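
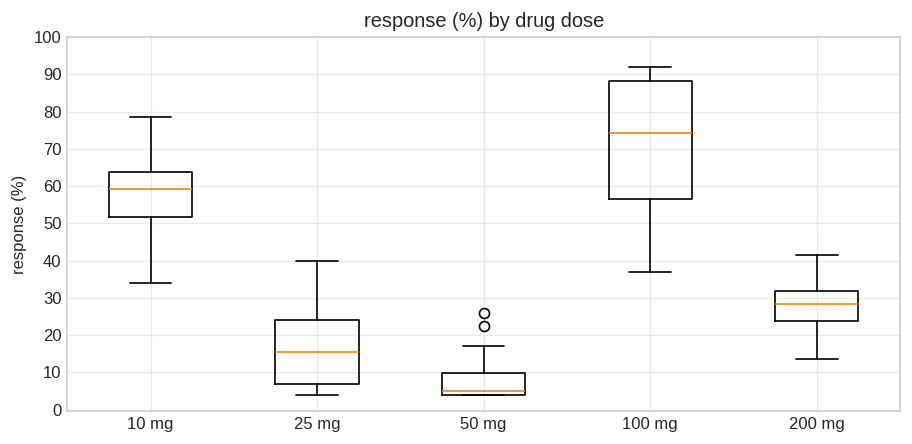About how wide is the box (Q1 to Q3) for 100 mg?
≈ 30

Q3 ≈ 90, Q1 ≈ 60; IQR ≈ 30.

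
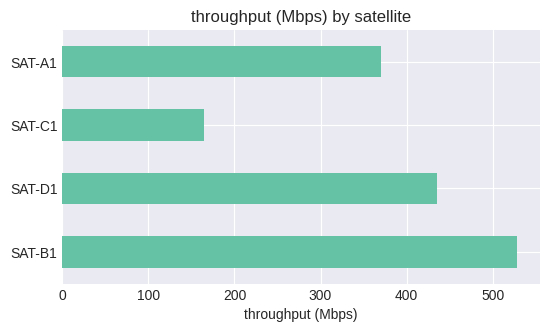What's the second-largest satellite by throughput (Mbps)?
Top 3: SAT-B1 ≈ 550, SAT-D1 ≈ 450, SAT-A1 ≈ 350.

SAT-D1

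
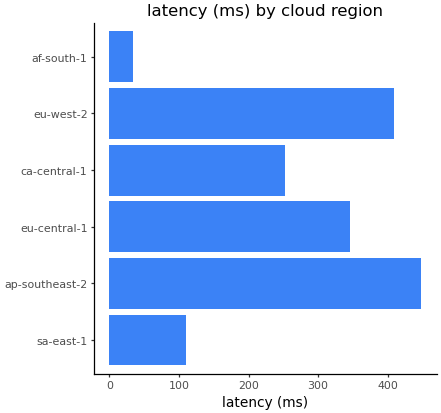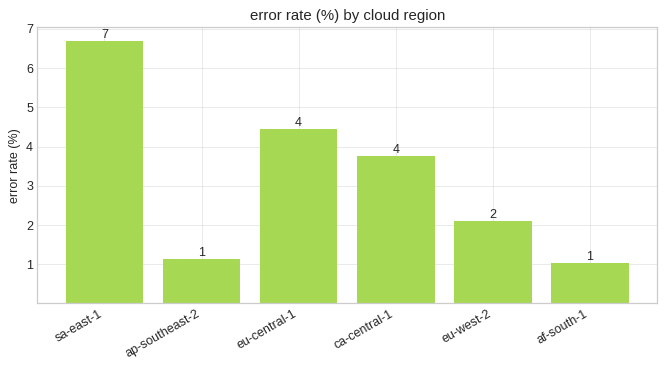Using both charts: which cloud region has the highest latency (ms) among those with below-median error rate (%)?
ap-southeast-2

Chart 2 median error rate (%) ≈ 3; below-median cloud regions: ap-southeast-2, eu-west-2, af-south-1. Among those, ap-southeast-2 has the highest latency (ms) (≈ 450).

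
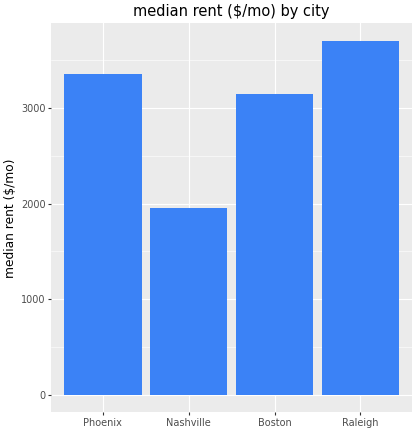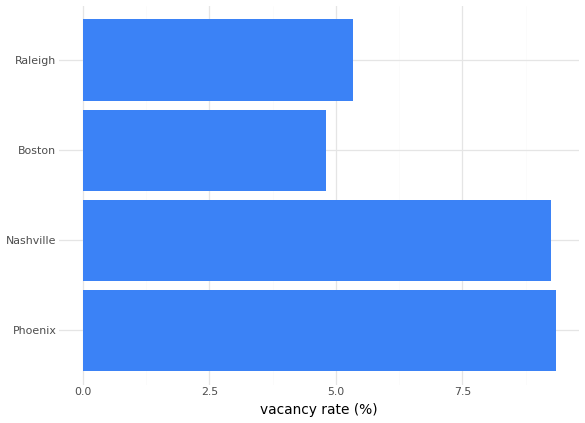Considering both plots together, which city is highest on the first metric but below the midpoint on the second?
Chart 2 median vacancy rate (%) ≈ 7; below-median cities: Boston, Raleigh. Among those, Raleigh has the highest median rent ($/mo) (≈ 3500).

Raleigh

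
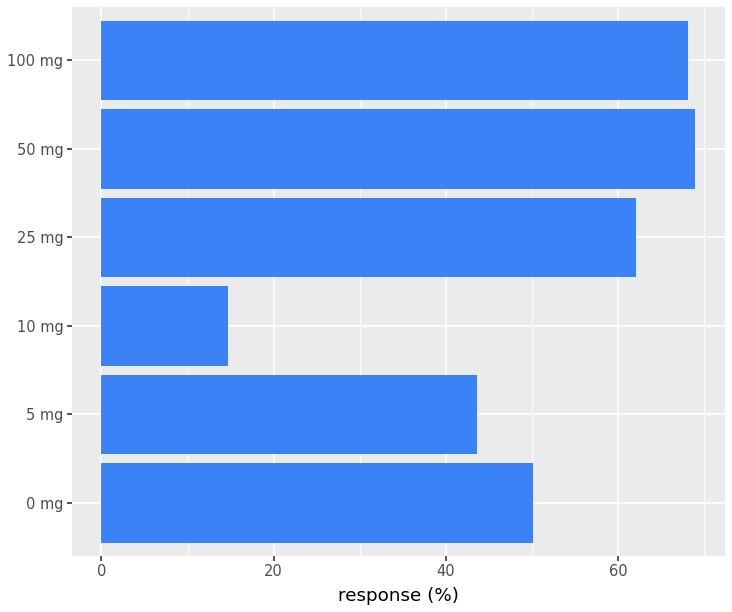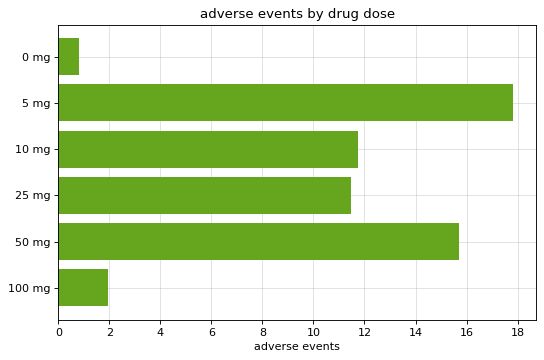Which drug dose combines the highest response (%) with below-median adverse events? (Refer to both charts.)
100 mg

Chart 2 median adverse events ≈ 12; below-median drug doses: 0 mg, 25 mg, 100 mg. Among those, 100 mg has the highest response (%) (≈ 70).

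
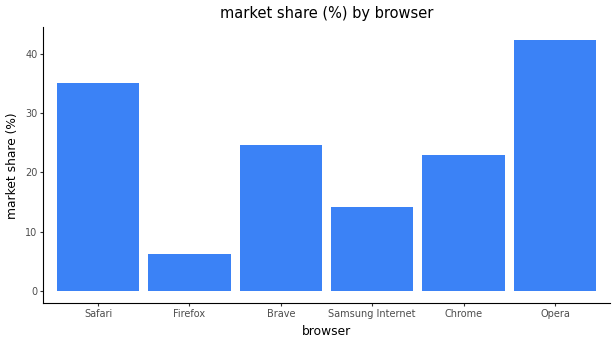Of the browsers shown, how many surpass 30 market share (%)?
2

Above 30: Safari, Opera.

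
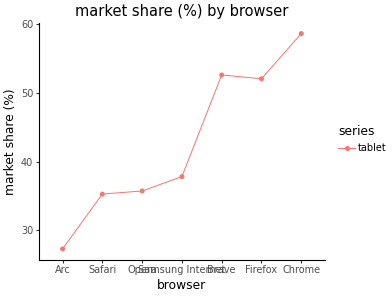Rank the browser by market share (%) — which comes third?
Firefox

Top 4: Chrome ≈ 60, Brave ≈ 55, Firefox ≈ 50, Samsung Internet ≈ 40.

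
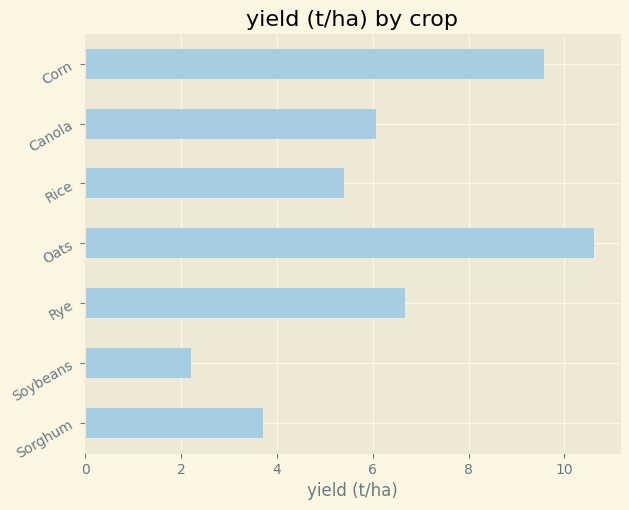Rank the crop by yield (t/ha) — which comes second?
Top 3: Oats ≈ 11, Corn ≈ 10, Rye ≈ 7.

Corn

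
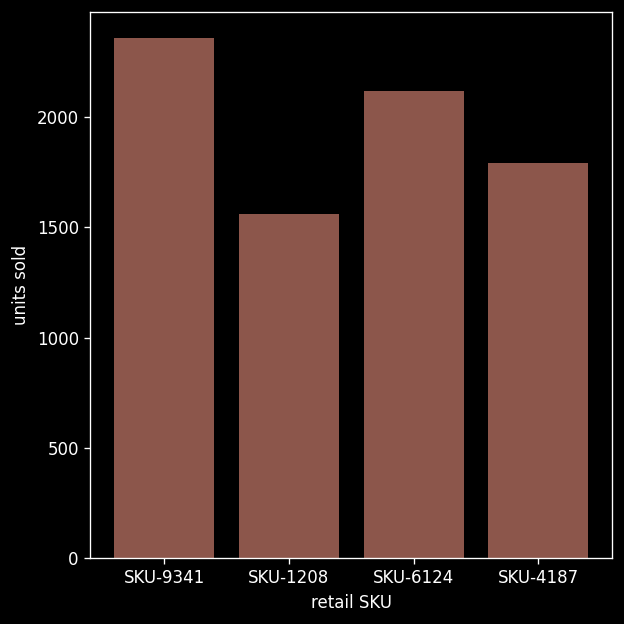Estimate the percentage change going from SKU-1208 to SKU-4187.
SKU-1208 ≈ 1600, SKU-4187 ≈ 1800; (1800 − 1600) / 1600 ≈ +12.5%.

≈ +12.5%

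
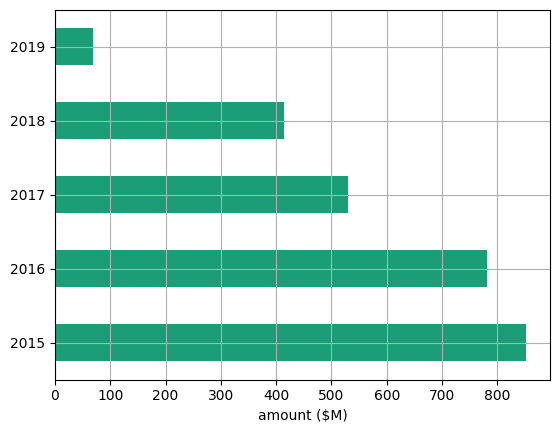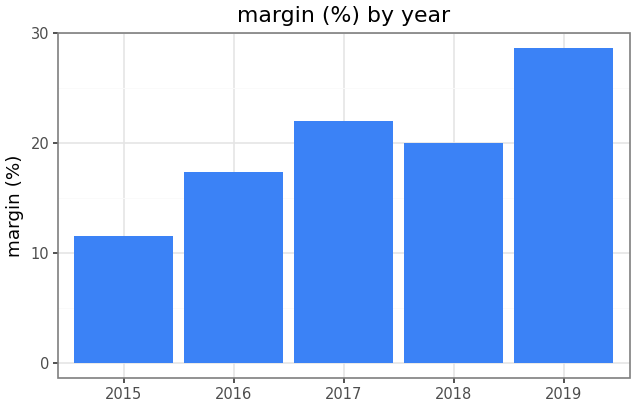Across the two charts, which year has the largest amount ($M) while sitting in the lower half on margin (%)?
Chart 2 median margin (%) ≈ 20; below-median years: 2015, 2016. Among those, 2015 has the highest amount ($M) (≈ 900).

2015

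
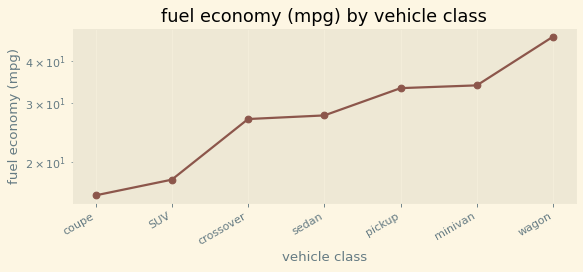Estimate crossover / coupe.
crossover ≈ 25, coupe ≈ 15; 25/15 ≈ 1.67.

≈ 1.67×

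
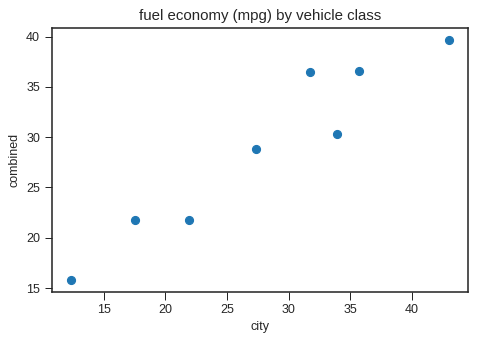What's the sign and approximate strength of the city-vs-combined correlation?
Points are positively correlated; strong (|r| ≈ 1.0).

positive, strong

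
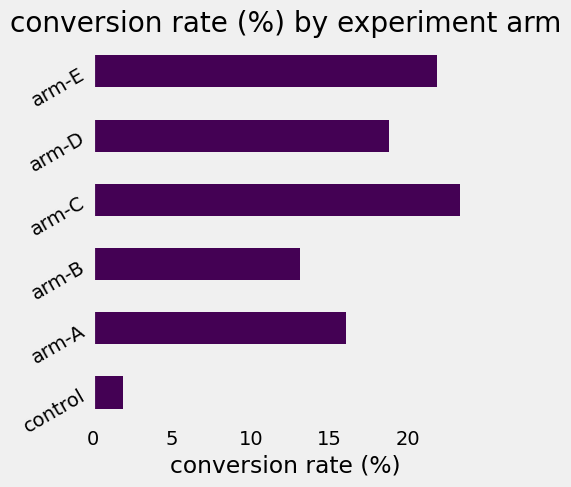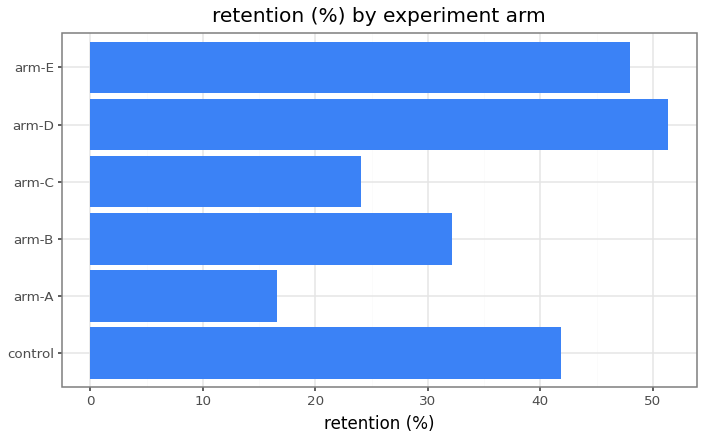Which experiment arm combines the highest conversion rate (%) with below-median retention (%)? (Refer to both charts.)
arm-C

Chart 2 median retention (%) ≈ 35; below-median experiment arms: arm-A, arm-B, arm-C. Among those, arm-C has the highest conversion rate (%) (≈ 25).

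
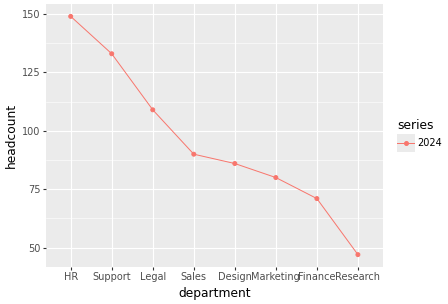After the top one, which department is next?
Top 3: HR ≈ 150, Support ≈ 130, Legal ≈ 110.

Support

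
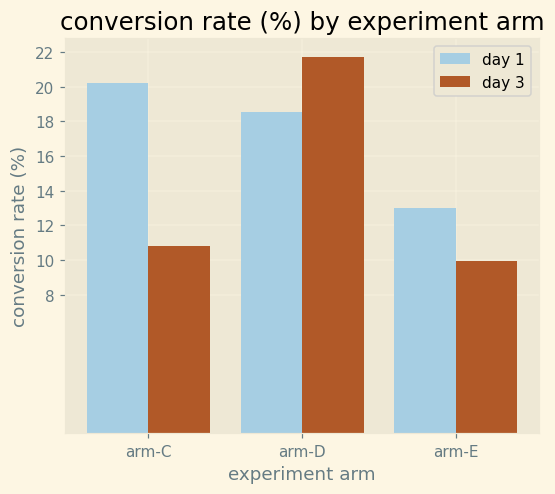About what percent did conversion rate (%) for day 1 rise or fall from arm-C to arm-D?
≈ -10%

arm-C ≈ 20, arm-D ≈ 18; (18 − 20) / 20 ≈ -10%.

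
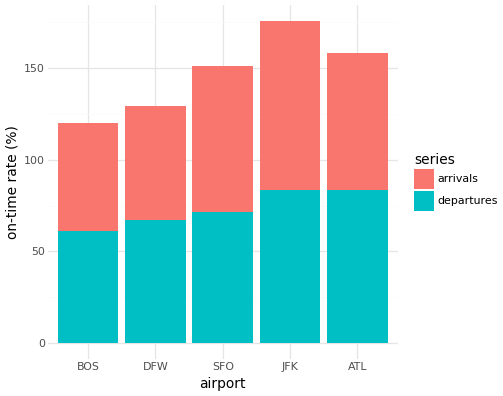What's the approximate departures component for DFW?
≈ 60

departures top ≈ 60, bottom ≈ 0; segment ≈ 60.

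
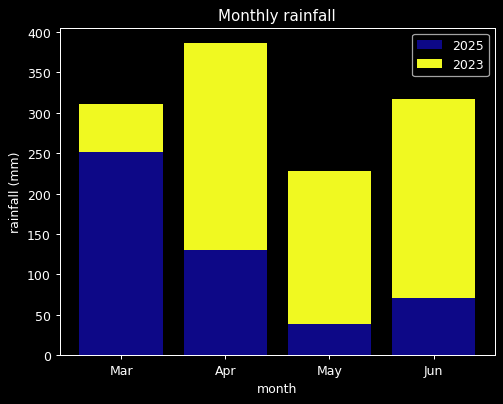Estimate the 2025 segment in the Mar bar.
≈ 250

2025 top ≈ 250, bottom ≈ 0; segment ≈ 250.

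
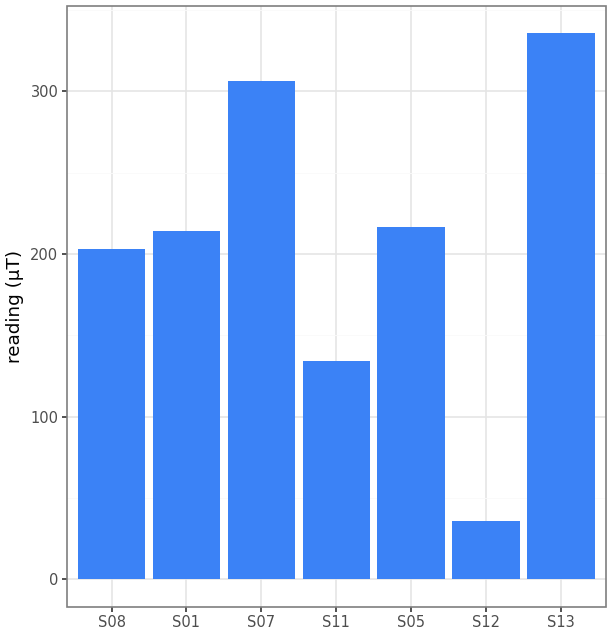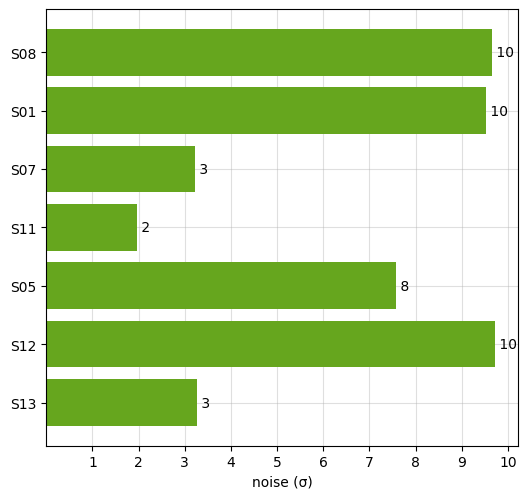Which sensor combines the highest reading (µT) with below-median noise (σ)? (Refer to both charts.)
S13

Chart 2 median noise (σ) ≈ 8; below-median sensors: S07, S11, S13. Among those, S13 has the highest reading (µT) (≈ 350).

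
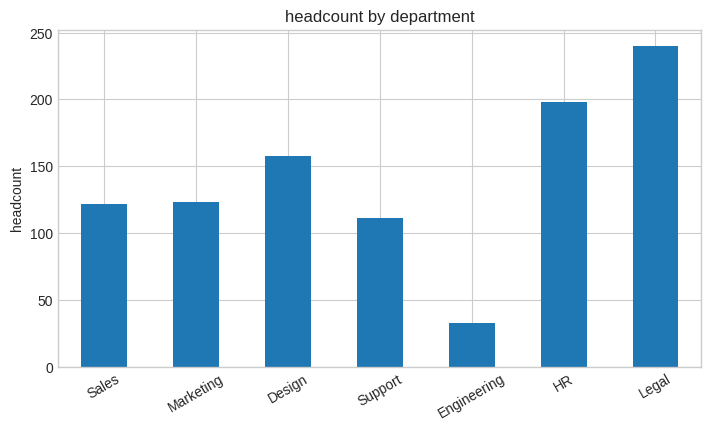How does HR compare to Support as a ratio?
HR ≈ 200, Support ≈ 120; 200/120 ≈ 1.67.

≈ 1.67×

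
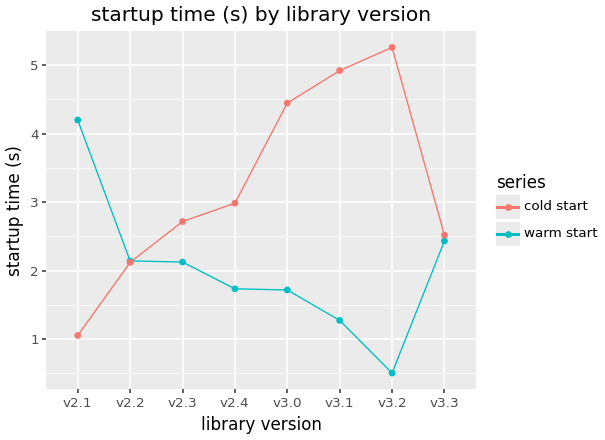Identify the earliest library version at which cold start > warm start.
v2.2: cold start ≈ 2.0 vs warm start ≈ 2.0 (not yet); v2.3: cold start ≈ 2.5 vs warm start ≈ 2.0 (first crossover).

v2.3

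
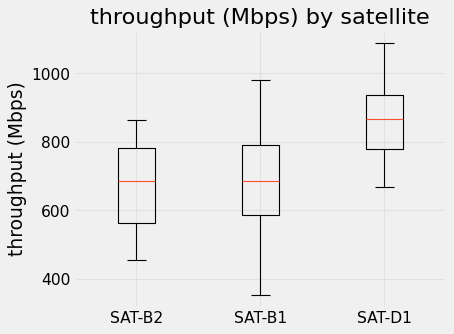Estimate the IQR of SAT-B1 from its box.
≈ 200

Q3 ≈ 780, Q1 ≈ 580; IQR ≈ 200.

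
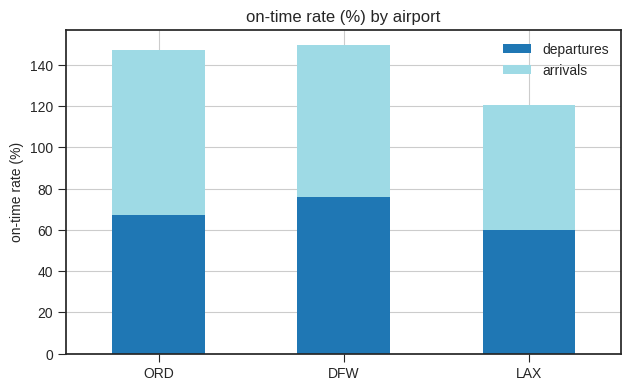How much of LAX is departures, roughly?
departures top ≈ 60, bottom ≈ 0; segment ≈ 60.

≈ 60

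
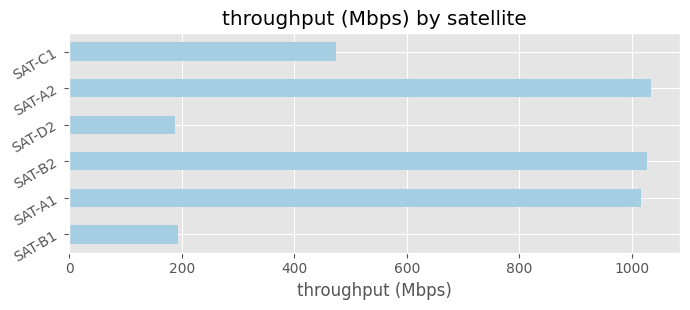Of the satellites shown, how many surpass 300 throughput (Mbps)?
Above 300: SAT-A1, SAT-B2, SAT-A2, SAT-C1.

4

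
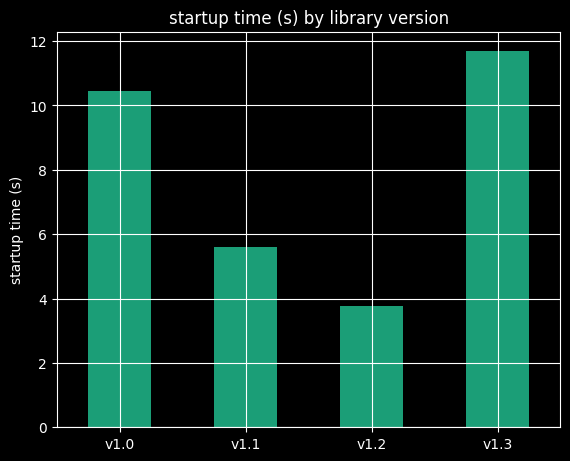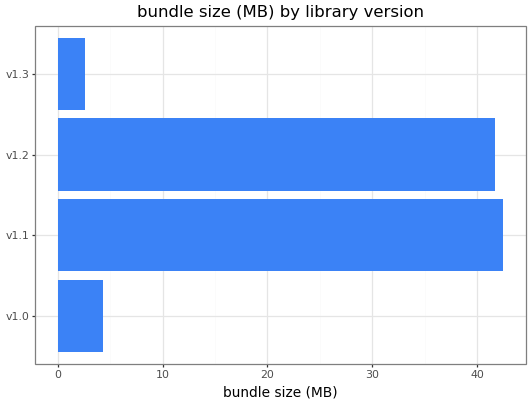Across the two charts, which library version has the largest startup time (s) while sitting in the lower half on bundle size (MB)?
Chart 2 median bundle size (MB) ≈ 25; below-median library versions: v1.0, v1.3. Among those, v1.3 has the highest startup time (s) (≈ 12).

v1.3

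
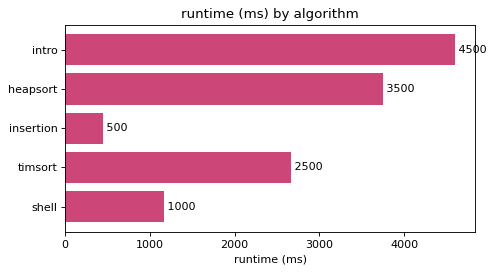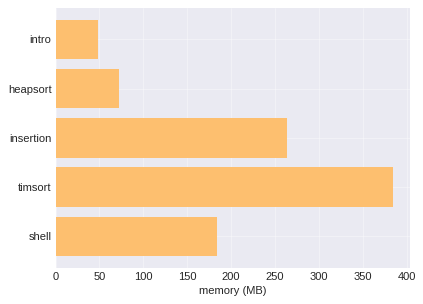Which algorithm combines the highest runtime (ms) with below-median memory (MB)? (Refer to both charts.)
Chart 2 median memory (MB) ≈ 200; below-median algorithms: intro, heapsort. Among those, intro has the highest runtime (ms) (≈ 4500).

intro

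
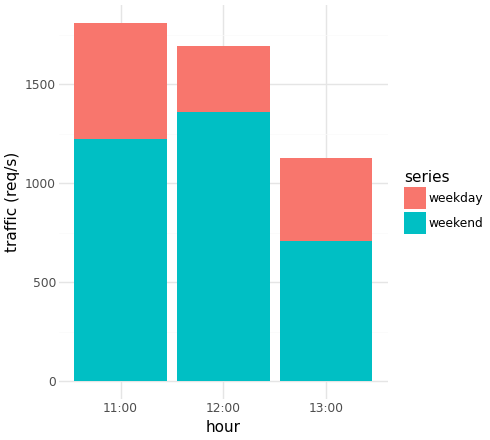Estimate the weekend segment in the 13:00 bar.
≈ 800

weekend top ≈ 800, bottom ≈ 0; segment ≈ 800.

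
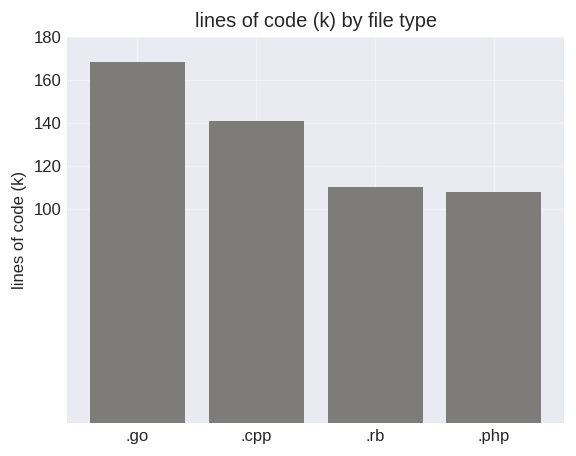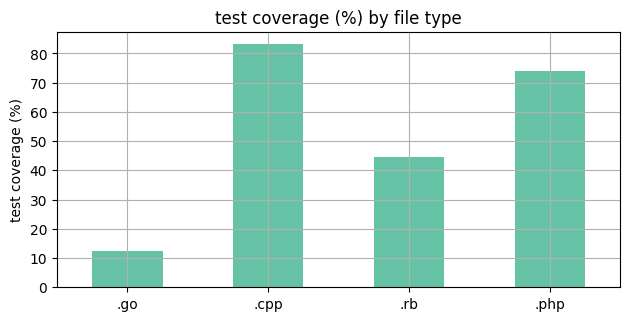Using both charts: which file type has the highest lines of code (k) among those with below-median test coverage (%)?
Chart 2 median test coverage (%) ≈ 60; below-median file types: .go, .rb. Among those, .go has the highest lines of code (k) (≈ 160).

.go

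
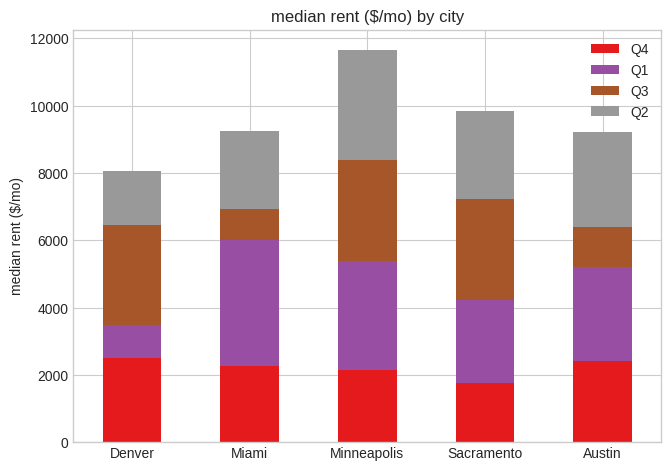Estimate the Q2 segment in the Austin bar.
Q2 top ≈ 9000, bottom ≈ 6000; segment ≈ 3000.

≈ 3000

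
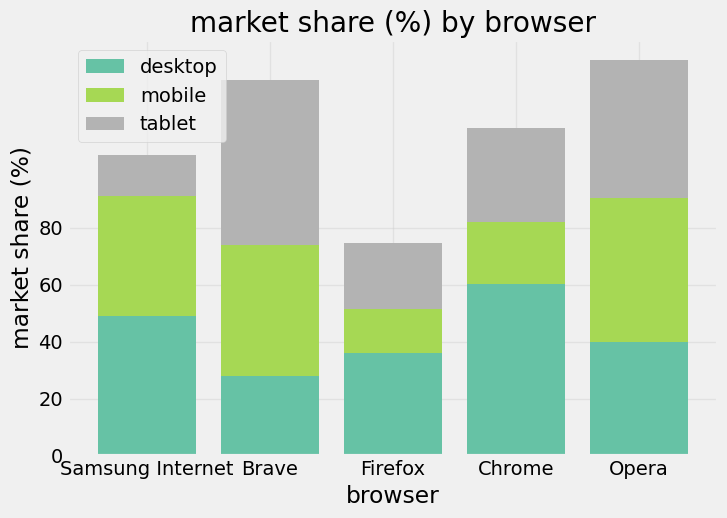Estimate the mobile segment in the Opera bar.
≈ 60

mobile top ≈ 100, bottom ≈ 40; segment ≈ 60.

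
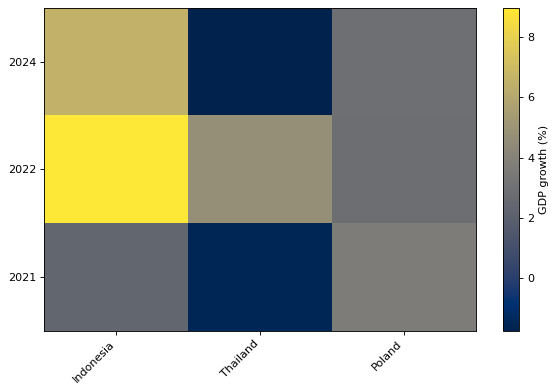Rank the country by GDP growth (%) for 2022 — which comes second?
Top 3 for 2022: Indonesia ≈ 9, Thailand ≈ 5, Poland ≈ 3.

Thailand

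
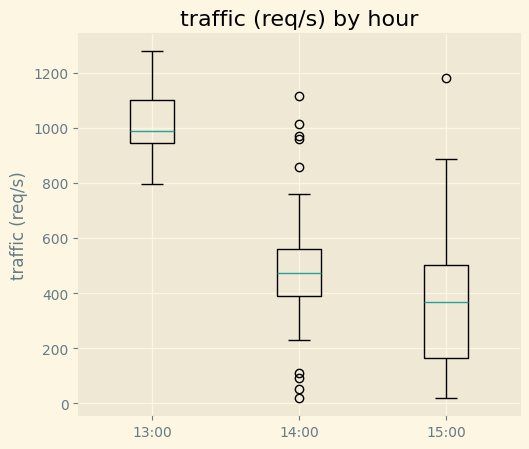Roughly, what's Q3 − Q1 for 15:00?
Q3 ≈ 500, Q1 ≈ 200; IQR ≈ 300.

≈ 300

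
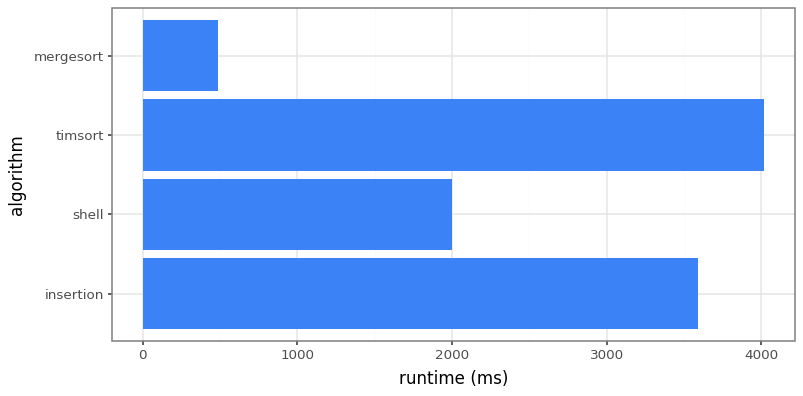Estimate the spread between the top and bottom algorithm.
≈ 3500

Max timsort ≈ 4000, min mergesort ≈ 500; range ≈ 3500.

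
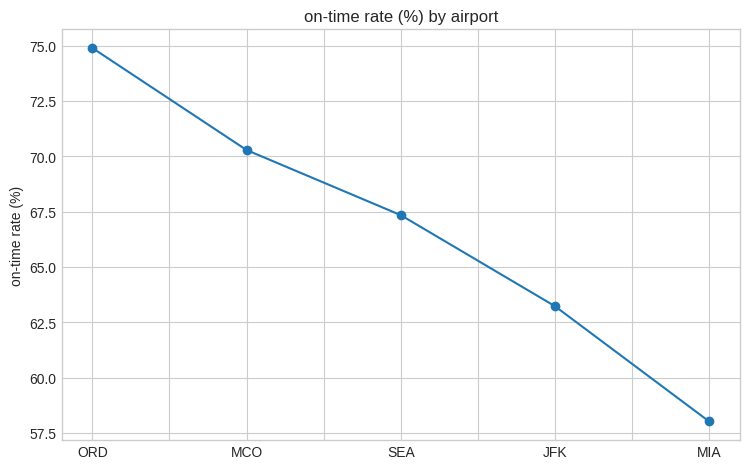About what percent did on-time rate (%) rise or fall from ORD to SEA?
ORD ≈ 74, SEA ≈ 68; (68 − 74) / 74 ≈ -8.1%.

≈ -8.1%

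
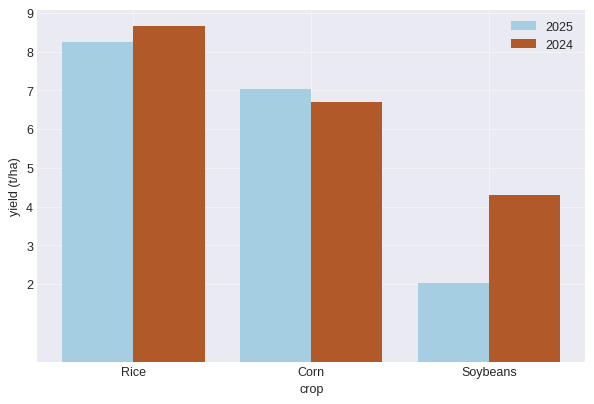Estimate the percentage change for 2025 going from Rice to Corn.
Rice ≈ 8, Corn ≈ 7; (7 − 8) / 8 ≈ -12.5%.

≈ -12.5%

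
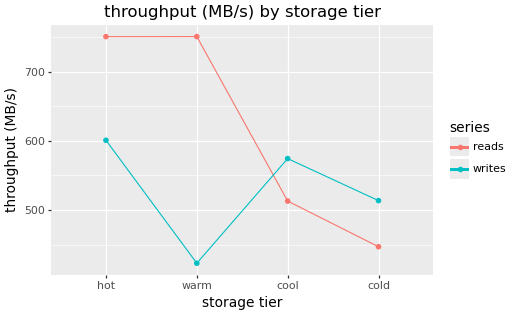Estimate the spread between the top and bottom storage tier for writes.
Max hot ≈ 600, min warm ≈ 400; range ≈ 200.

≈ 200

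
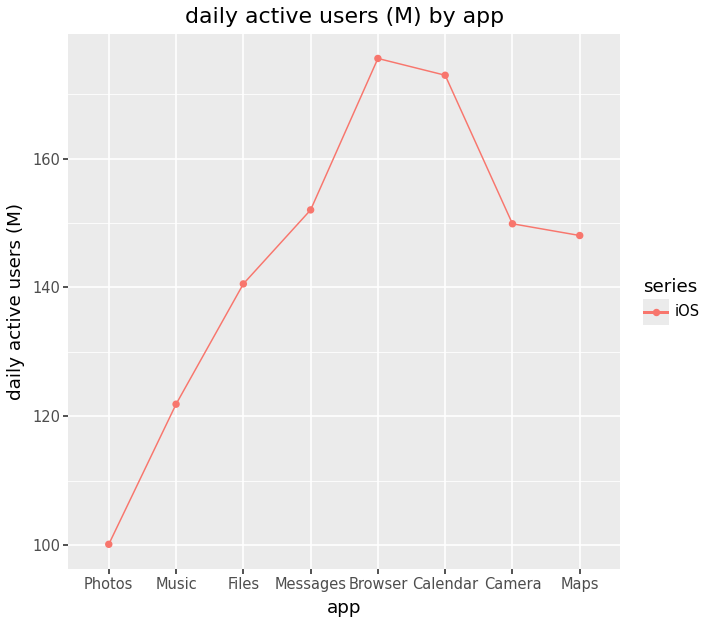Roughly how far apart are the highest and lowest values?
≈ 80

Max Browser ≈ 180, min Photos ≈ 100; range ≈ 80.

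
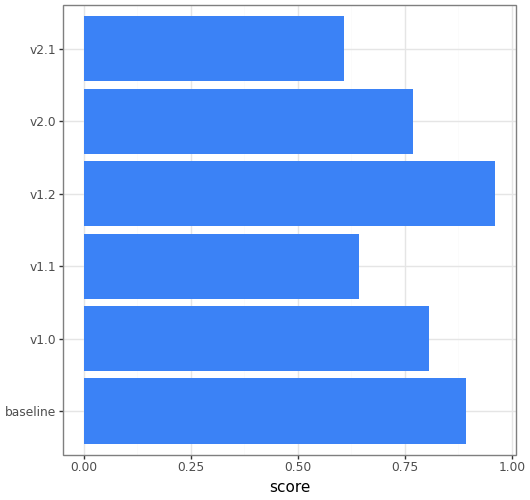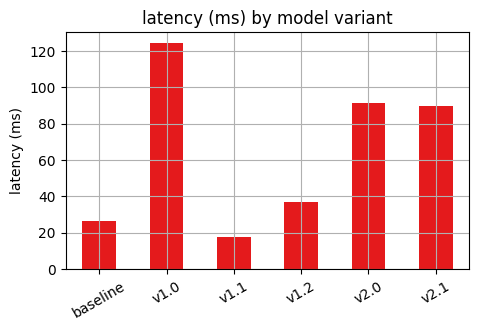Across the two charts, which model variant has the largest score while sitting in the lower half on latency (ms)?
v1.2

Chart 2 median latency (ms) ≈ 60; below-median model variants: baseline, v1.1, v1.2. Among those, v1.2 has the highest score (≈ 1).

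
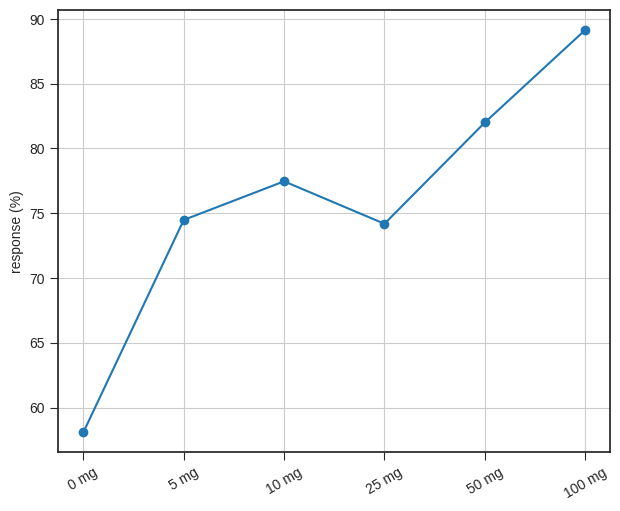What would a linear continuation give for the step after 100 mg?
≈ 97.5

Last three: 75, 80, 90 → slope ≈ 7.5/step → next ≈ 97.5.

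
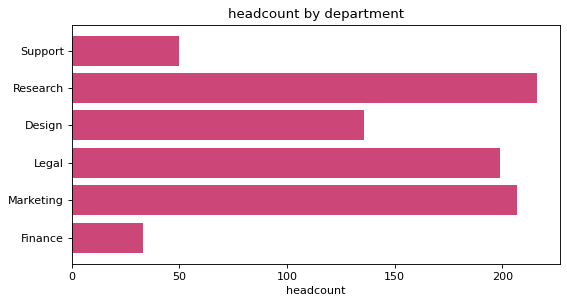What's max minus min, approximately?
Max Research ≈ 220, min Finance ≈ 40; range ≈ 180.

≈ 180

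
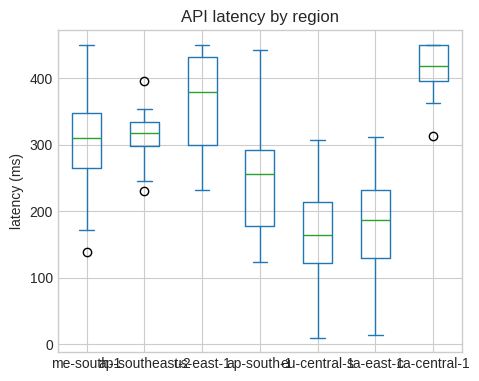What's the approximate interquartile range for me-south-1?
Q3 ≈ 350, Q1 ≈ 275; IQR ≈ 75.

≈ 75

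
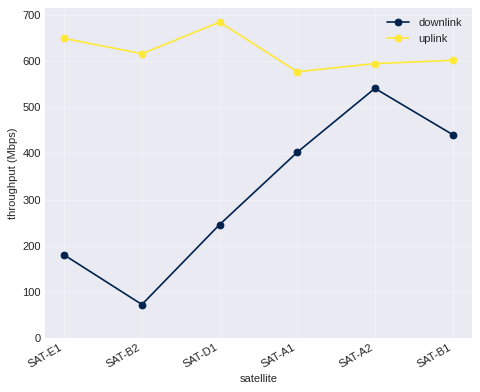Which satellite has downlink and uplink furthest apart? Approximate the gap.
SAT-B2: downlink ≈ 100, uplink ≈ 600 → gap ≈ 500. Next-largest (SAT-E1) is only ≈ 400.

SAT-B2, ≈ 500 Mbps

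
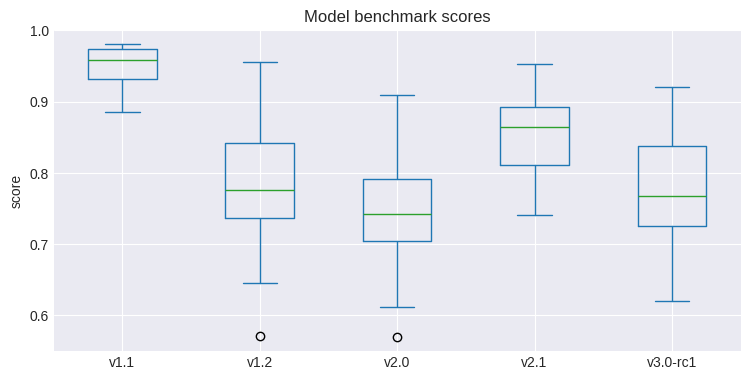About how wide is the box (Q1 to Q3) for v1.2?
Q3 ≈ 0.84, Q1 ≈ 0.74; IQR ≈ 0.10.

≈ 0.10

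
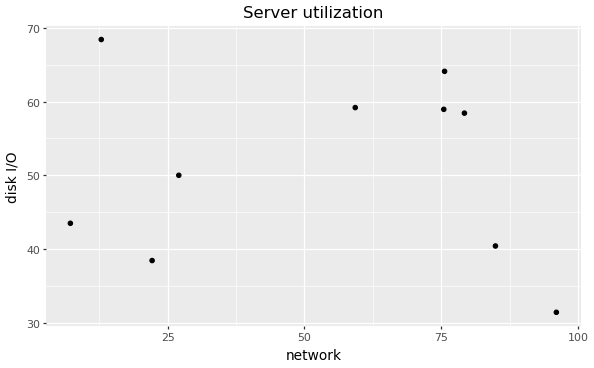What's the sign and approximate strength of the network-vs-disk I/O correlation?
no clear correlation

Points are roughly uncorrelated; weak (|r| ≈ 0.1).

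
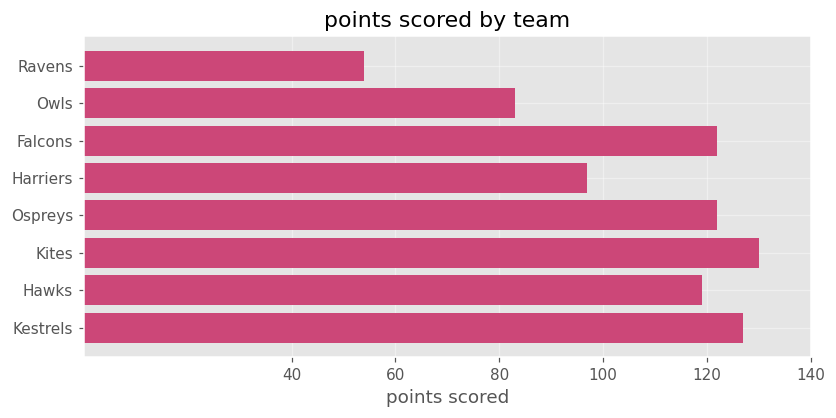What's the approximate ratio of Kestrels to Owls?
≈ 1.5×

Kestrels ≈ 120, Owls ≈ 80; 120/80 ≈ 1.5.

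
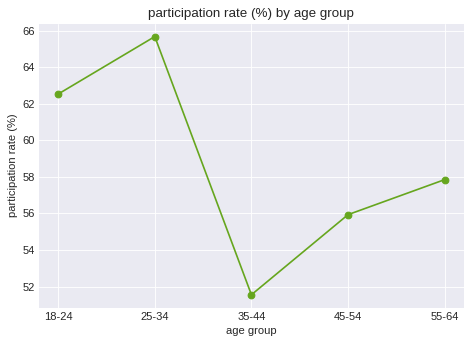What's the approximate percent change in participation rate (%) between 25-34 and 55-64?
25-34 ≈ 66, 55-64 ≈ 58; (58 − 66) / 66 ≈ -12.1%.

≈ -12.1%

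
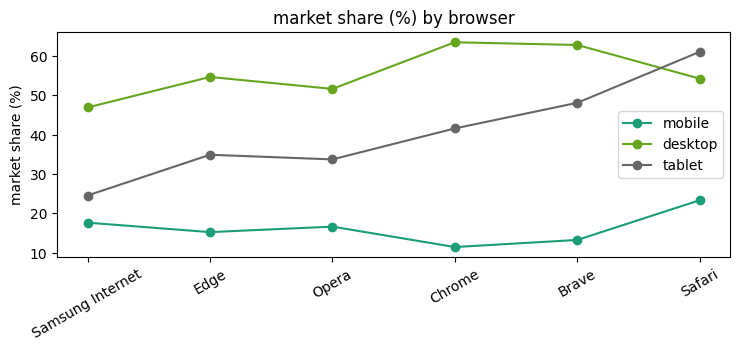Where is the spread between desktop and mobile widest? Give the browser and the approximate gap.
Chrome: desktop ≈ 65, mobile ≈ 10 → gap ≈ 55. Next-largest (Brave) is only ≈ 50.

Chrome, ≈ 55 %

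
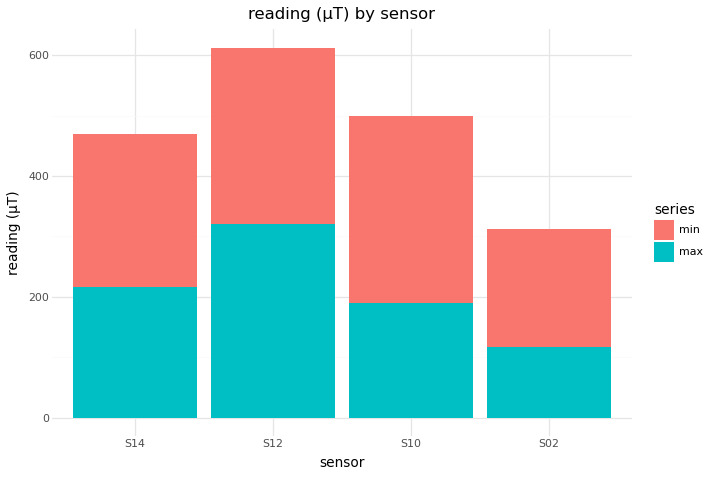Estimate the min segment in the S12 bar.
≈ 300

min top ≈ 600, bottom ≈ 300; segment ≈ 300.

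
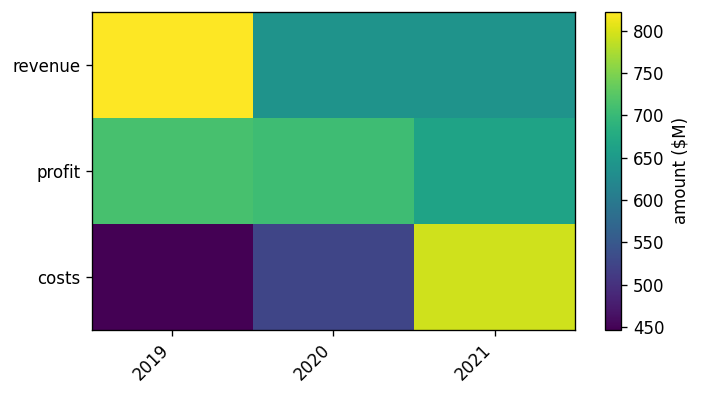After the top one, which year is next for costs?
Top 3 for costs: 2021 ≈ 800, 2020 ≈ 550, 2019 ≈ 450.

2020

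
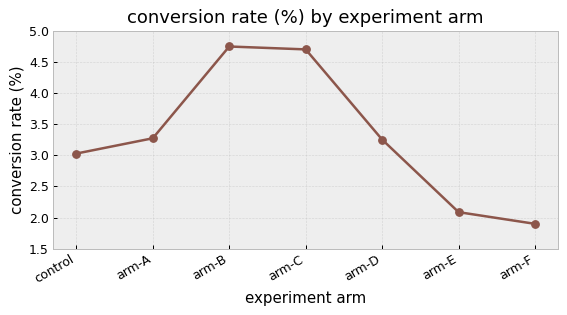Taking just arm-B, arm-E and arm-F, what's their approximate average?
(4.5 + 2.0 + 2.0) / 3 ≈ 2.83.

≈ 2.83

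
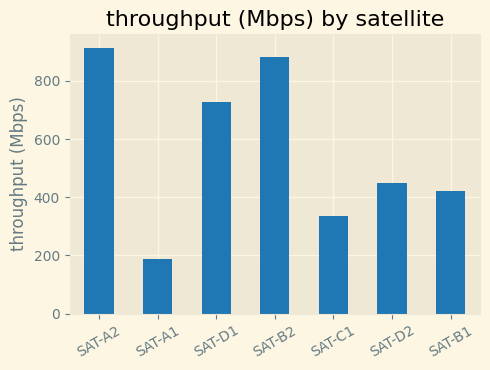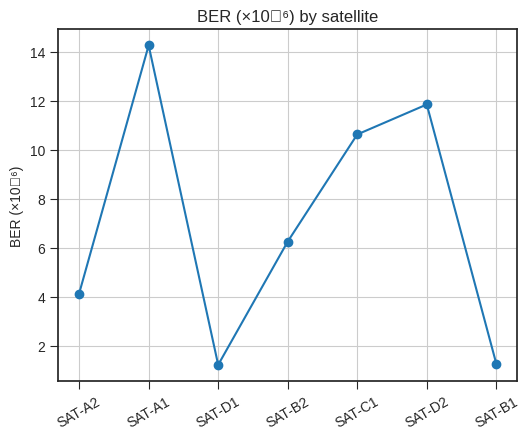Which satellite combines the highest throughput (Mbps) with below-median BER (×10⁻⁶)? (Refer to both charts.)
SAT-A2

Chart 2 median BER (×10⁻⁶) ≈ 6; below-median satellites: SAT-A2, SAT-D1, SAT-B1. Among those, SAT-A2 has the highest throughput (Mbps) (≈ 900).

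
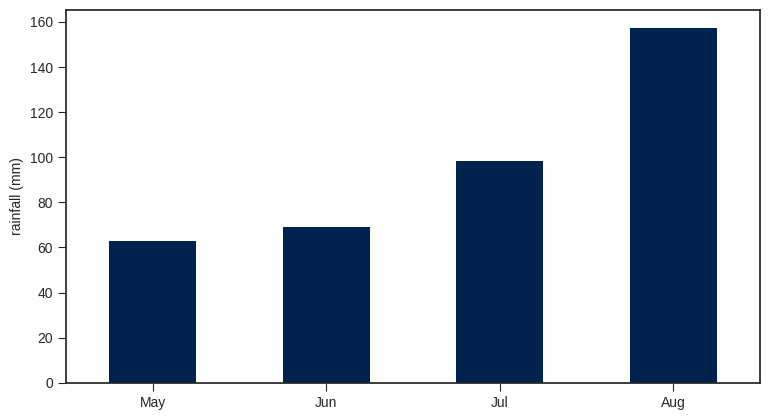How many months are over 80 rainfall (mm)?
Above 80: Jul, Aug.

2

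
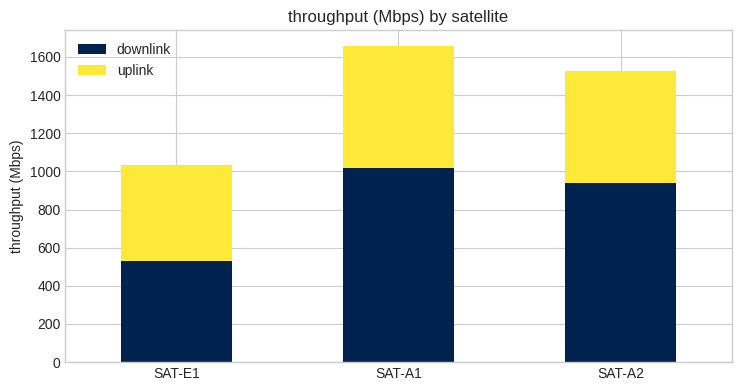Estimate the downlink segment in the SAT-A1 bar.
downlink top ≈ 1000, bottom ≈ 0; segment ≈ 1000.

≈ 1000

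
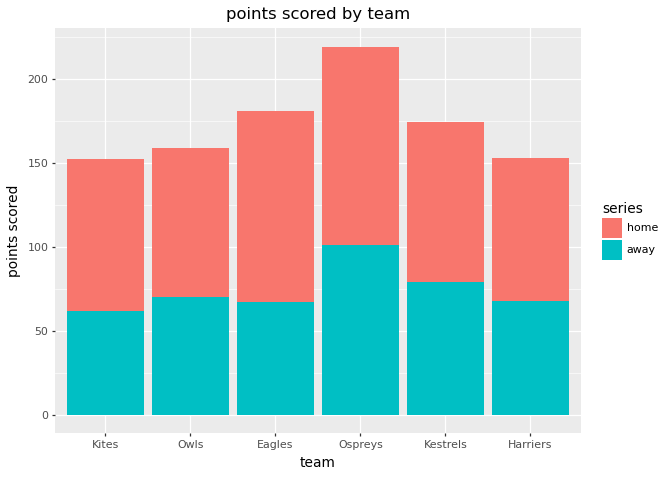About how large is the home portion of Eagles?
≈ 120

home top ≈ 180, bottom ≈ 60; segment ≈ 120.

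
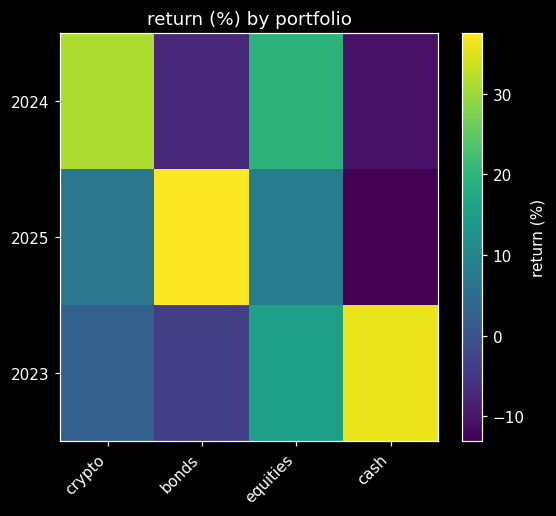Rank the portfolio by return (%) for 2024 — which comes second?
Top 3 for 2024: crypto ≈ 30, equities ≈ 20, bonds ≈ -5.

equities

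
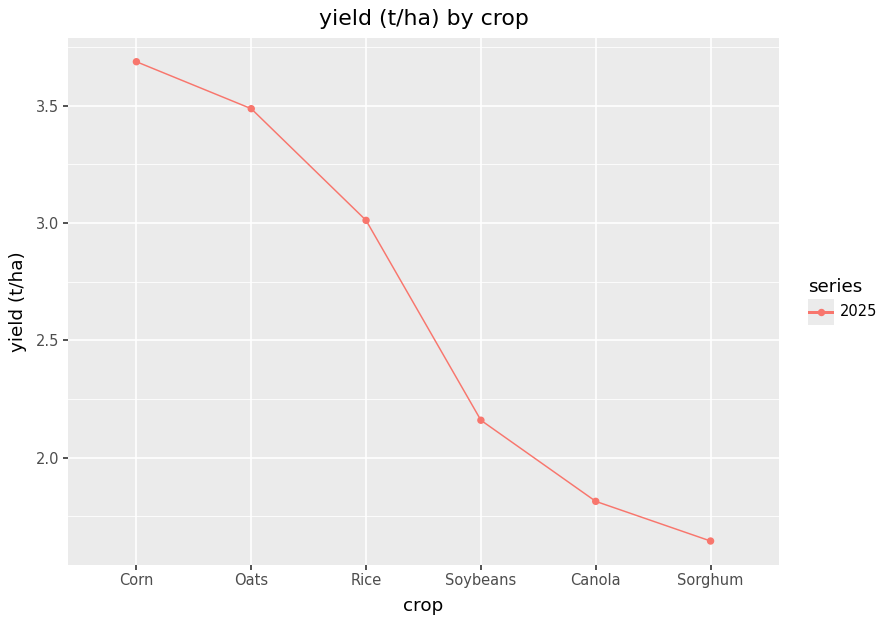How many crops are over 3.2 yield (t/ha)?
Above 3.2: Corn, Oats.

2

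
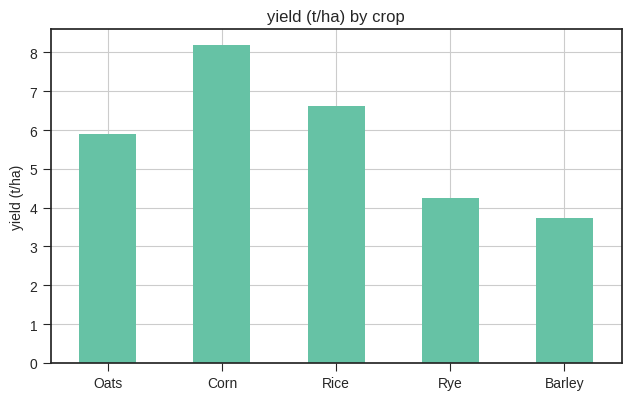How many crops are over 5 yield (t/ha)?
3

Above 5: Oats, Corn, Rice.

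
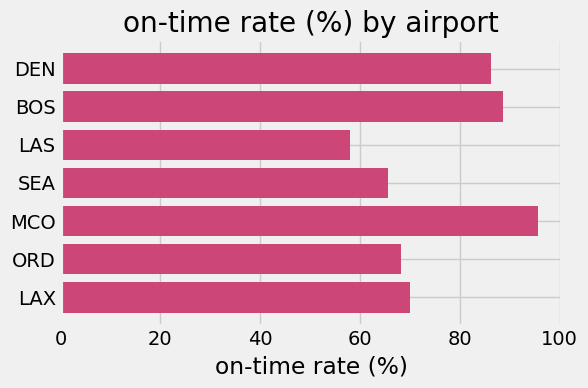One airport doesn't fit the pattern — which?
MCO ≈ 100; the rest sit between ≈ 60 and ≈ 90.

MCO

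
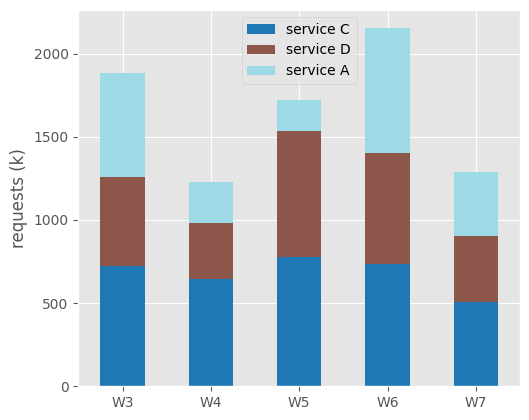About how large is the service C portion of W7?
service C top ≈ 600, bottom ≈ 0; segment ≈ 600.

≈ 600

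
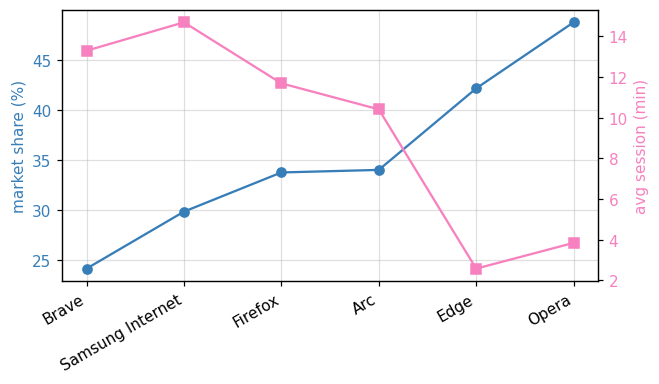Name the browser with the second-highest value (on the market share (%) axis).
Top 3 (on the market share (%) axis): Opera ≈ 50, Edge ≈ 40, Arc ≈ 35.

Edge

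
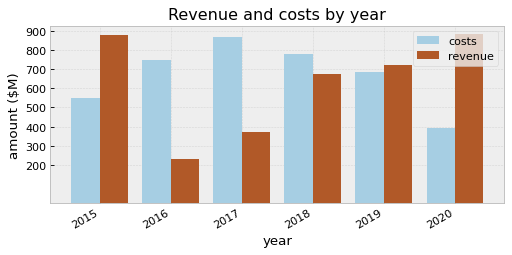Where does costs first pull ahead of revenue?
2016

2015: costs ≈ 500 vs revenue ≈ 900 (not yet); 2016: costs ≈ 800 vs revenue ≈ 200 (first crossover).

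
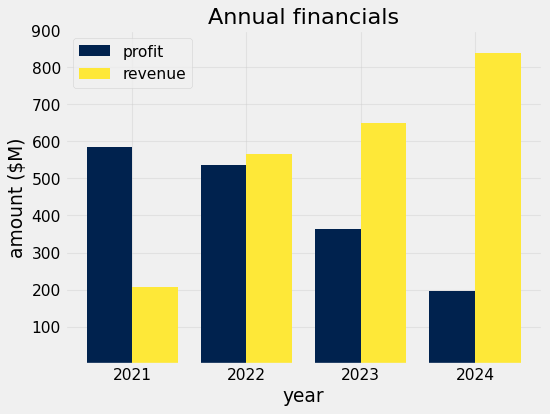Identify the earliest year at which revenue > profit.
2021: revenue ≈ 200 vs profit ≈ 600 (not yet); 2022: revenue ≈ 600 vs profit ≈ 500 (first crossover).

2022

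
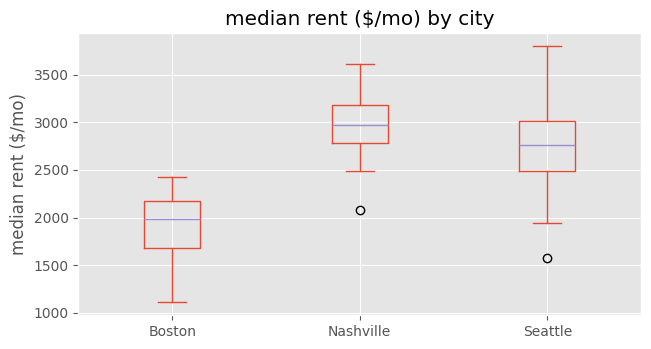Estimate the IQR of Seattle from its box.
≈ 500

Q3 ≈ 3000, Q1 ≈ 2500; IQR ≈ 500.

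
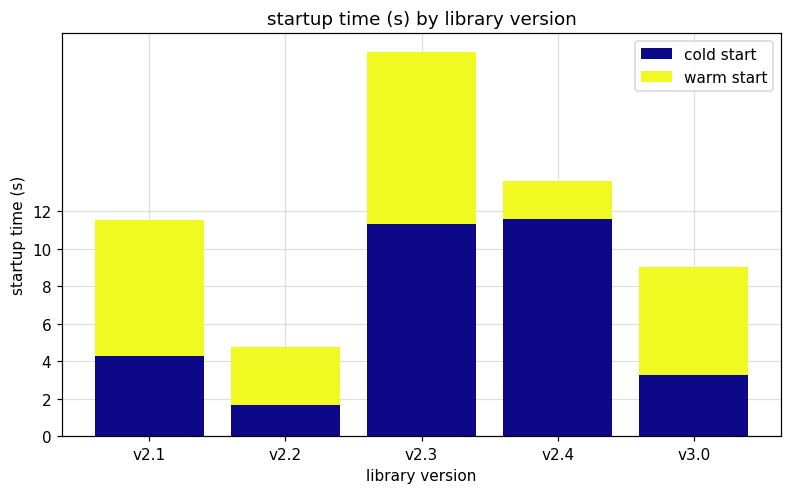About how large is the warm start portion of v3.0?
warm start top ≈ 10, bottom ≈ 4; segment ≈ 6.

≈ 6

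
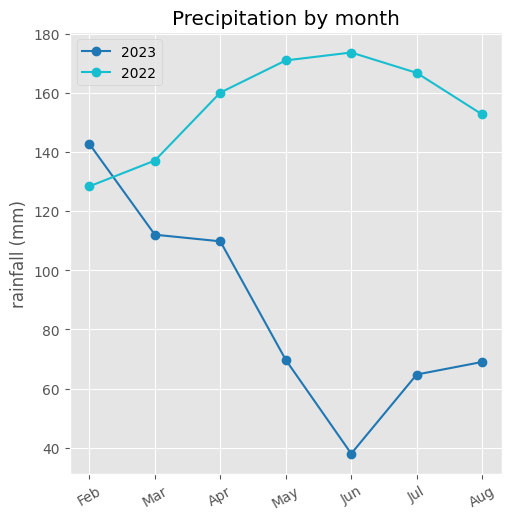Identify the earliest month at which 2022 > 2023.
Feb: 2022 ≈ 120 vs 2023 ≈ 140 (not yet); Mar: 2022 ≈ 140 vs 2023 ≈ 120 (first crossover).

Mar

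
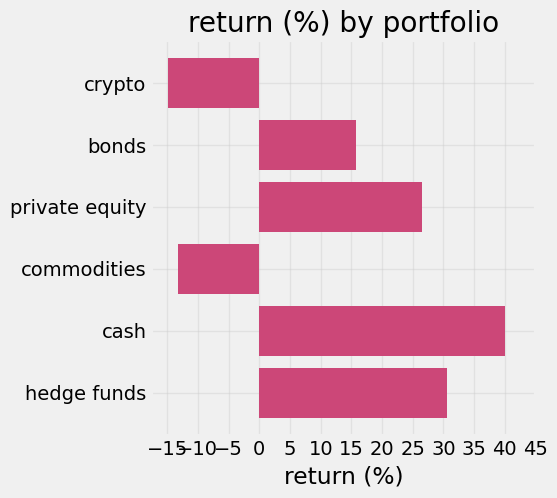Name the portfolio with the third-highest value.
Top 4: cash ≈ 40, hedge funds ≈ 30, private equity ≈ 25, bonds ≈ 15.

private equity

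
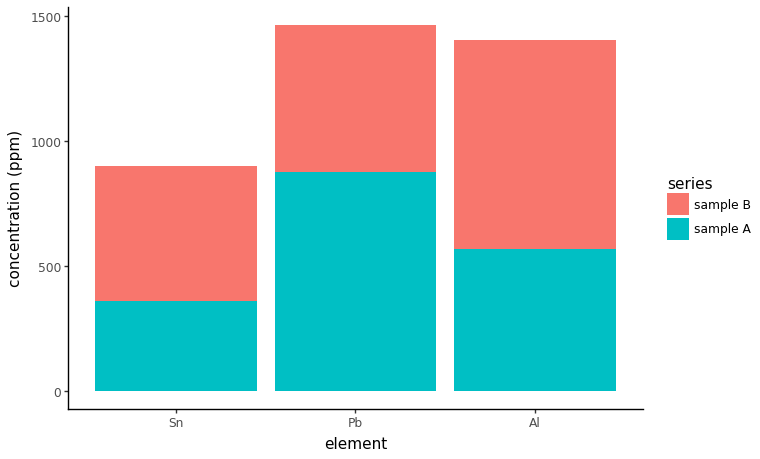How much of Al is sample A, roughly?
sample A top ≈ 600, bottom ≈ 0; segment ≈ 600.

≈ 600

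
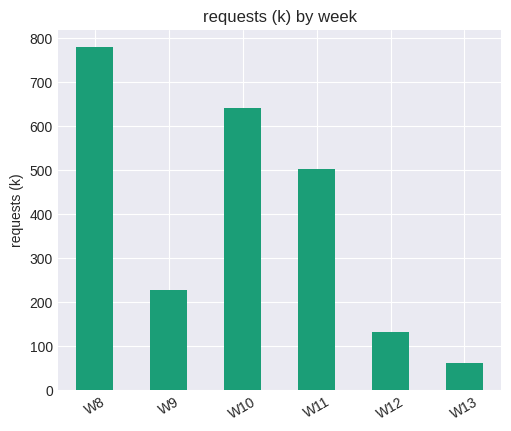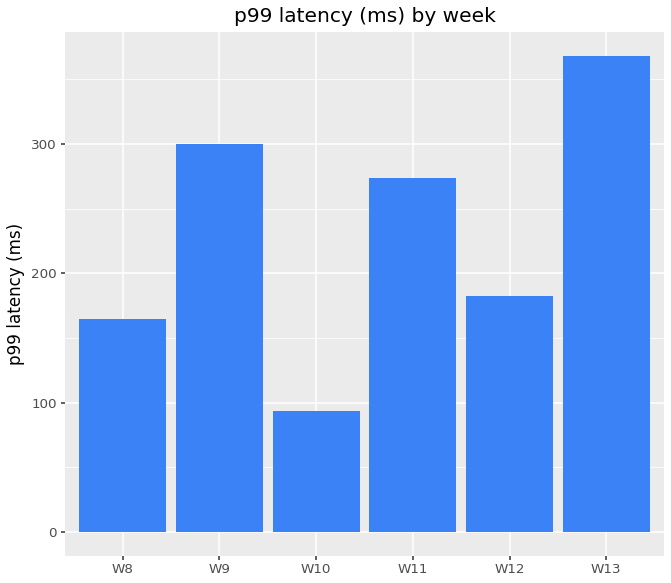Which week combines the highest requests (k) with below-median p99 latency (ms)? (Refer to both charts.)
Chart 2 median p99 latency (ms) ≈ 250; below-median weeks: W8, W10, W12. Among those, W8 has the highest requests (k) (≈ 800).

W8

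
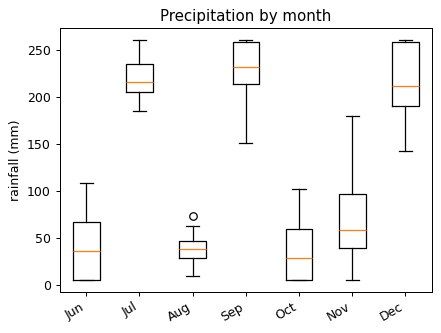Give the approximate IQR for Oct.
Q3 ≈ 60, Q1 ≈ 0; IQR ≈ 60.

≈ 60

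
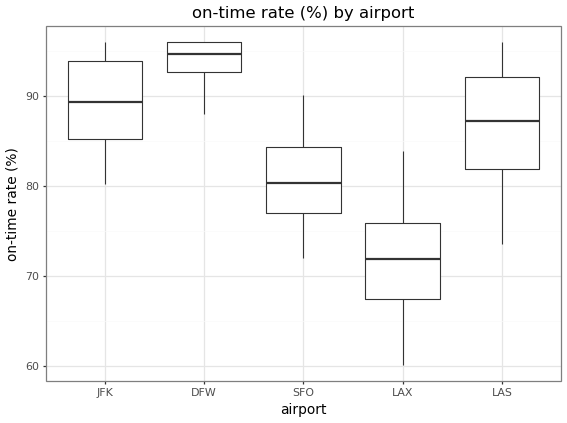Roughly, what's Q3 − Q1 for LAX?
≈ 8

Q3 ≈ 76, Q1 ≈ 68; IQR ≈ 8.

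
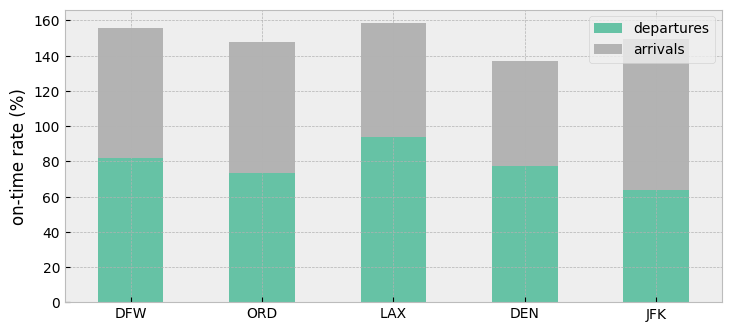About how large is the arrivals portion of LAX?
arrivals top ≈ 160, bottom ≈ 100; segment ≈ 60.

≈ 60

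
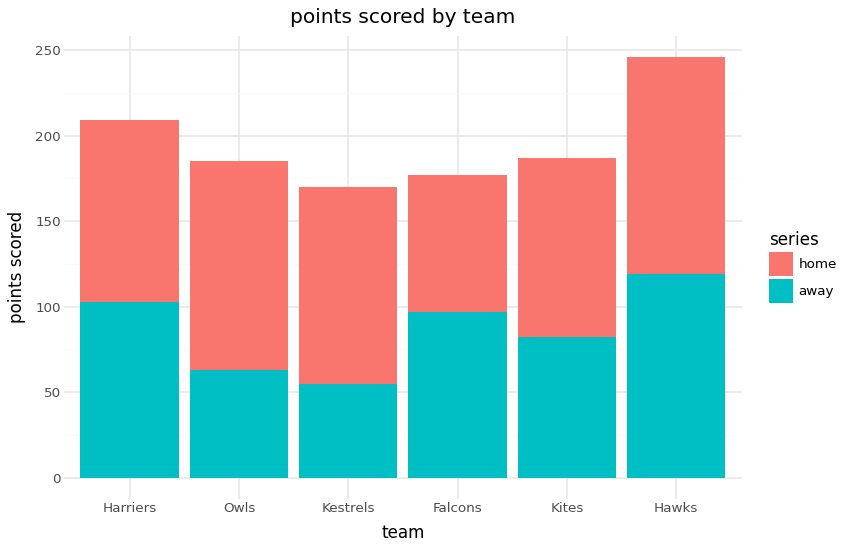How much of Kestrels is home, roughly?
≈ 125

home top ≈ 175, bottom ≈ 50; segment ≈ 125.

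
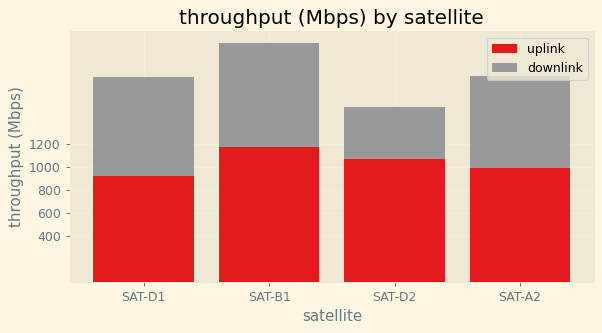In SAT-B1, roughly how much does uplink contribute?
≈ 1200

uplink top ≈ 1200, bottom ≈ 0; segment ≈ 1200.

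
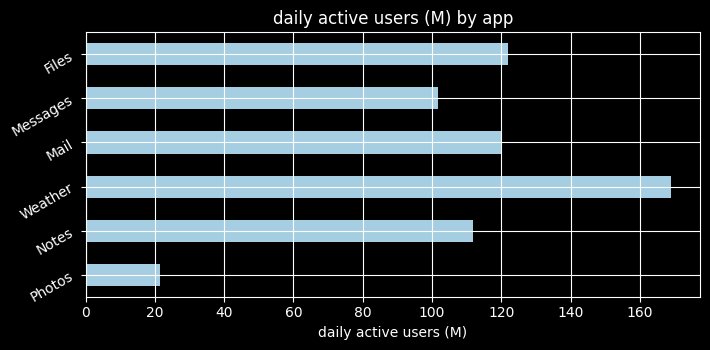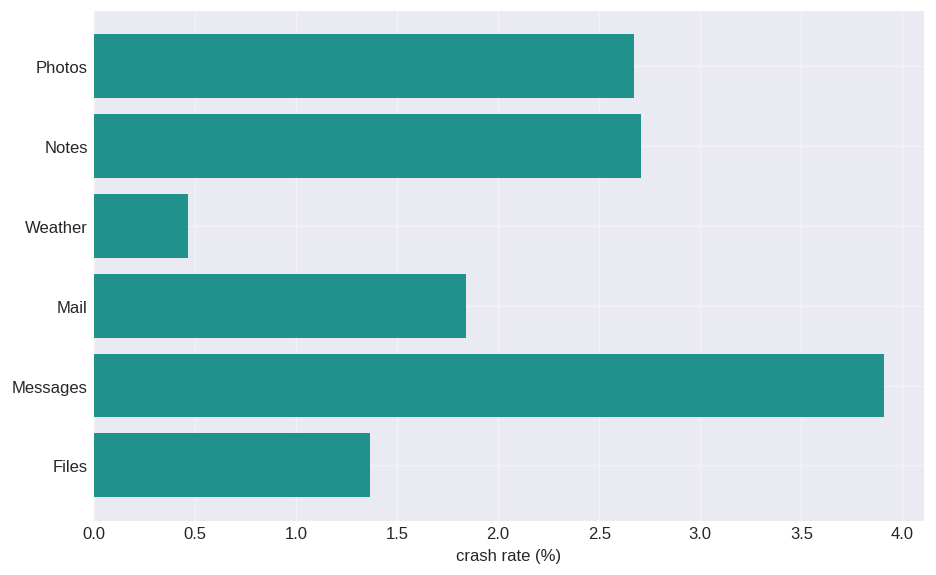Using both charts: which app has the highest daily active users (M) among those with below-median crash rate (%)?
Weather

Chart 2 median crash rate (%) ≈ 2.5; below-median apps: Weather, Mail, Files. Among those, Weather has the highest daily active users (M) (≈ 160).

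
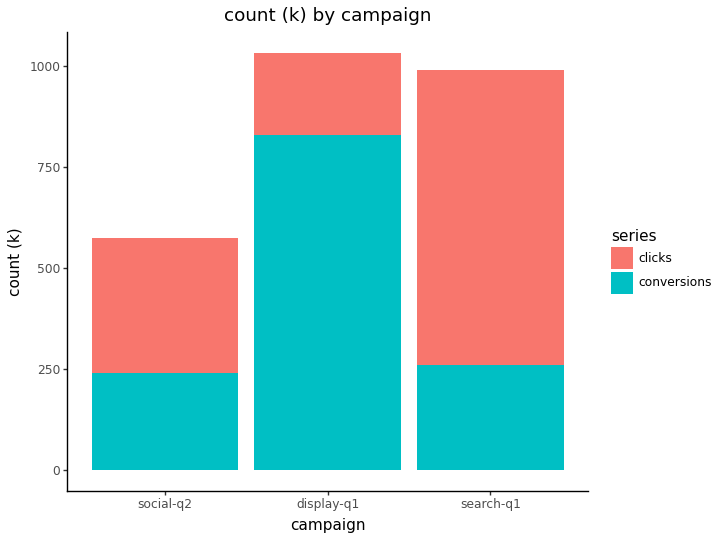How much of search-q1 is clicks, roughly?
≈ 700

clicks top ≈ 1000, bottom ≈ 300; segment ≈ 700.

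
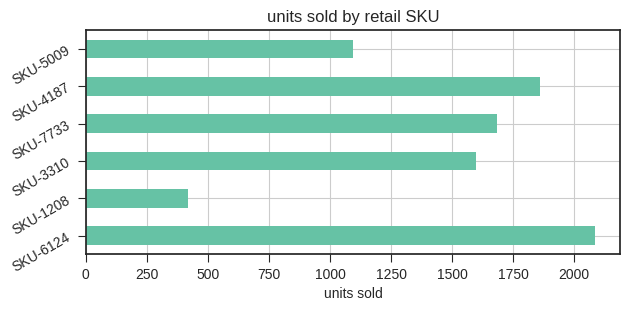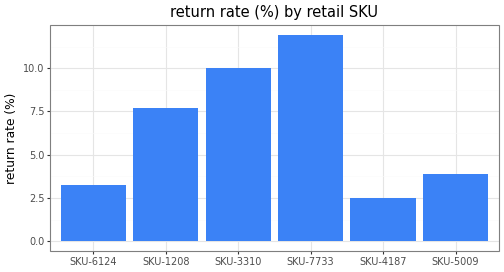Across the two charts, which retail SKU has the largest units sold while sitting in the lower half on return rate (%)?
SKU-6124

Chart 2 median return rate (%) ≈ 6; below-median retail SKUs: SKU-6124, SKU-4187, SKU-5009. Among those, SKU-6124 has the highest units sold (≈ 2000).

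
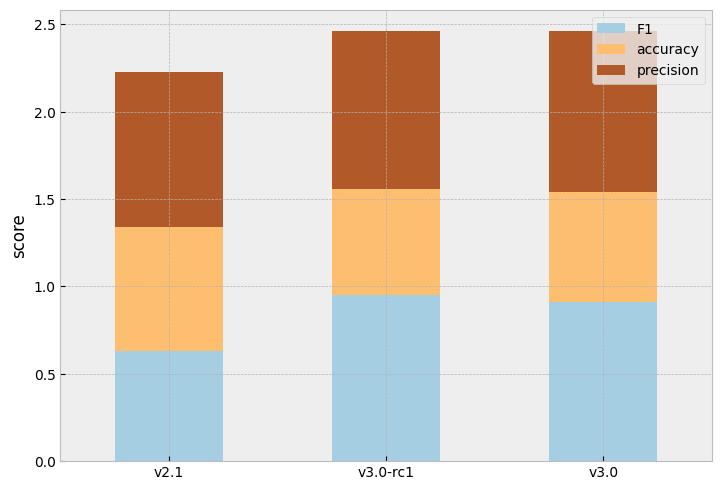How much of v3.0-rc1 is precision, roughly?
precision top ≈ 2.5, bottom ≈ 1.5; segment ≈ 1.0.

≈ 1.0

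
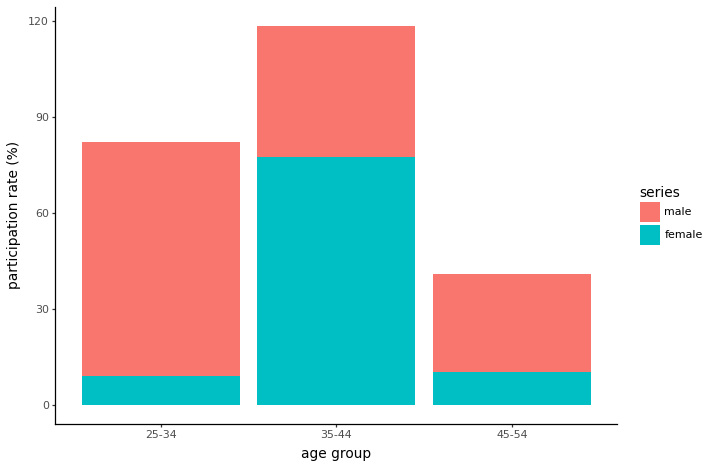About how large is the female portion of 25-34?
≈ 10

female top ≈ 10, bottom ≈ 0; segment ≈ 10.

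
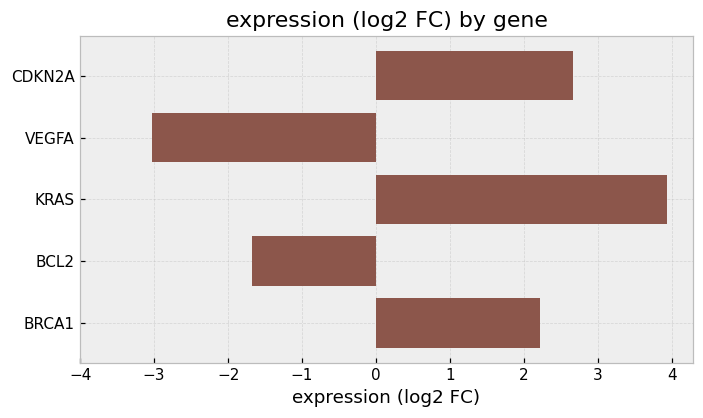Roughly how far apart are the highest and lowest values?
≈ 7

Max KRAS ≈ 4, min VEGFA ≈ -3; range ≈ 7.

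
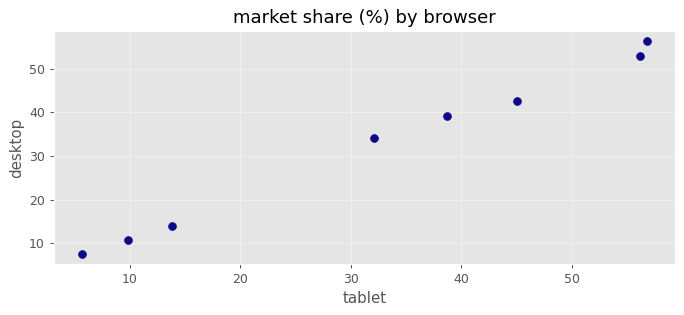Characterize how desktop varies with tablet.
positive, strong

Points are positively correlated; strong (|r| ≈ 1.0).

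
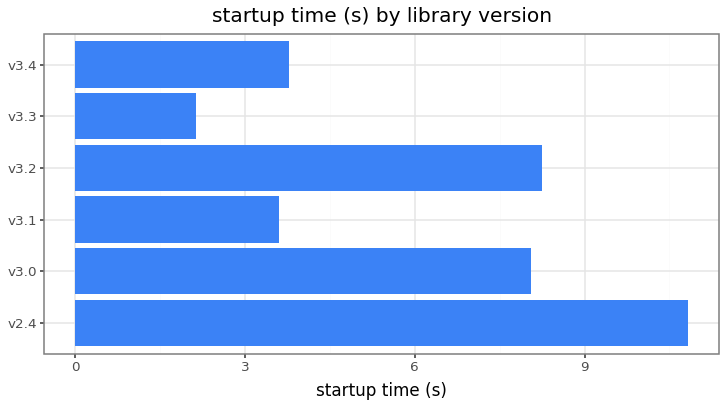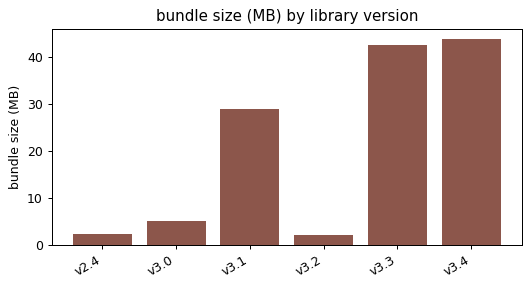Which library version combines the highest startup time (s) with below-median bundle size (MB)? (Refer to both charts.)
Chart 2 median bundle size (MB) ≈ 15; below-median library versions: v2.4, v3.0, v3.2. Among those, v2.4 has the highest startup time (s) (≈ 11).

v2.4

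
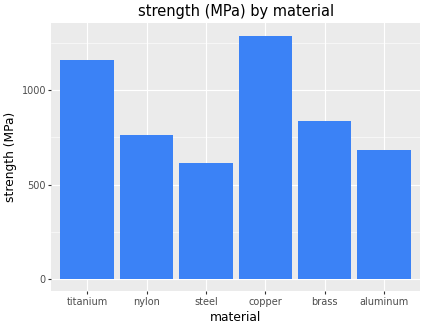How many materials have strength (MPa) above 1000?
2

Above 1000: titanium, copper.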